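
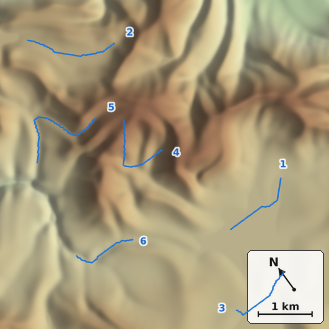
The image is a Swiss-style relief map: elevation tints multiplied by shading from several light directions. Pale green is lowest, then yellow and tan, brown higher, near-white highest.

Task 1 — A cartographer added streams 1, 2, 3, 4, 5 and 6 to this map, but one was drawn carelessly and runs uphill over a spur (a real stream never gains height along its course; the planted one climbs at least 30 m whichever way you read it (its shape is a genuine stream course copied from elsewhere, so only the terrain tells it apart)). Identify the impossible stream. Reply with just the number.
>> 4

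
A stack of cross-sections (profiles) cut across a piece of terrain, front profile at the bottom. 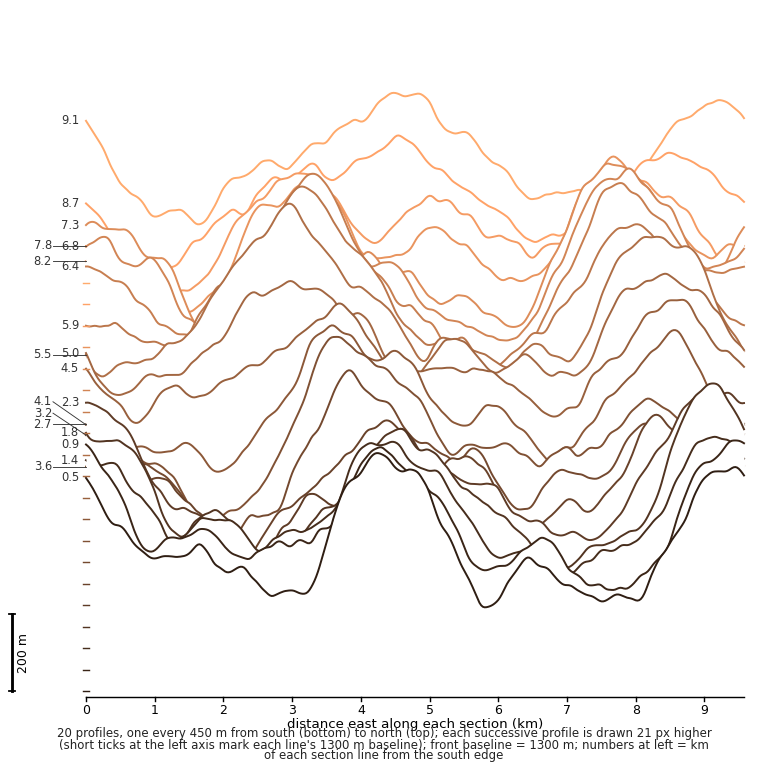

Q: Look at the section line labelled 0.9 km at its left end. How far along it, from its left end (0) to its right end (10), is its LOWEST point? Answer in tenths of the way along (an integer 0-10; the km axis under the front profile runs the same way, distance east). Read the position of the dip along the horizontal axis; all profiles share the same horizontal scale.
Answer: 8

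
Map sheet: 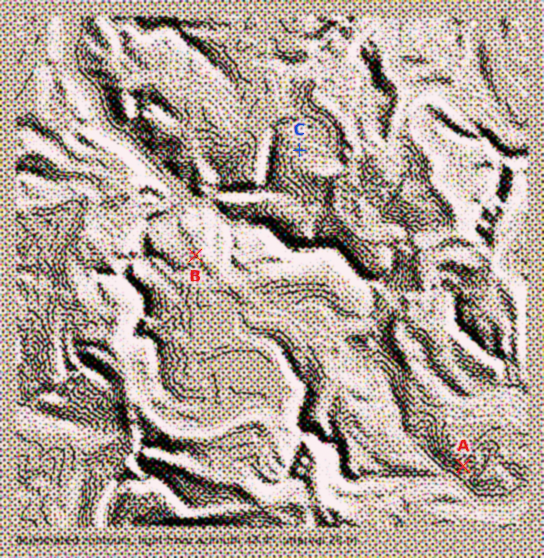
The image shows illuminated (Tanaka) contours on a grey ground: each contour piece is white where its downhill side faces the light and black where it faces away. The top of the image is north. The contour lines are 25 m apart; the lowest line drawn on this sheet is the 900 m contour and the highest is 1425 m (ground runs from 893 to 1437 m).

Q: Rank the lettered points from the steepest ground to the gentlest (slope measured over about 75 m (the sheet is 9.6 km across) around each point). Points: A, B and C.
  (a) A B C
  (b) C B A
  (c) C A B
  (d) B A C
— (a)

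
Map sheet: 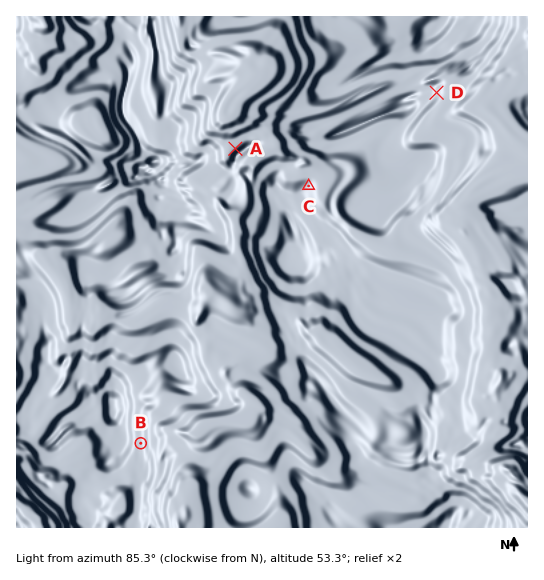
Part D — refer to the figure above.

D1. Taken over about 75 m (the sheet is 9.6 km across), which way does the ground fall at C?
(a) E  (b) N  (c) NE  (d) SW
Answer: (c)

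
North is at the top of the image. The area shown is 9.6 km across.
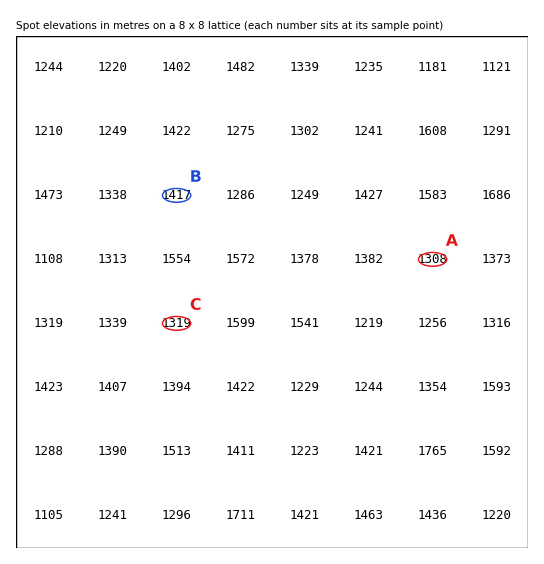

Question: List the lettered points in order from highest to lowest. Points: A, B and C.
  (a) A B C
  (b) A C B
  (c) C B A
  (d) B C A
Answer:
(d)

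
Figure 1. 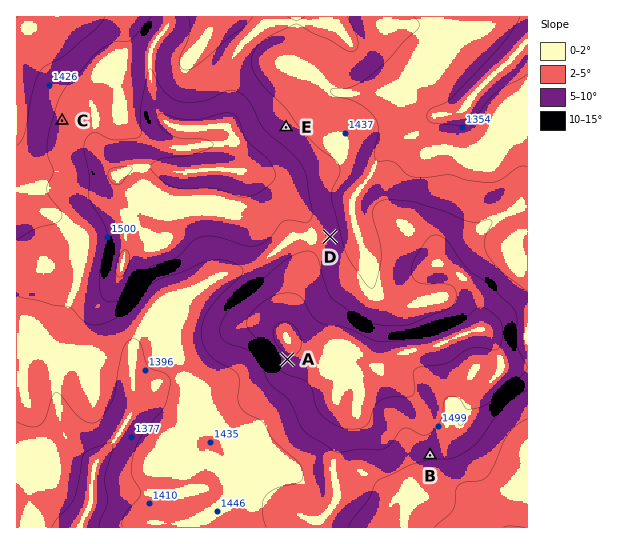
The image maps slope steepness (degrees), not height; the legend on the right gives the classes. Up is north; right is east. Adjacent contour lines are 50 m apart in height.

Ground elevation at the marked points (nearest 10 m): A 1590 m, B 1460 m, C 1470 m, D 1470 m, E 1470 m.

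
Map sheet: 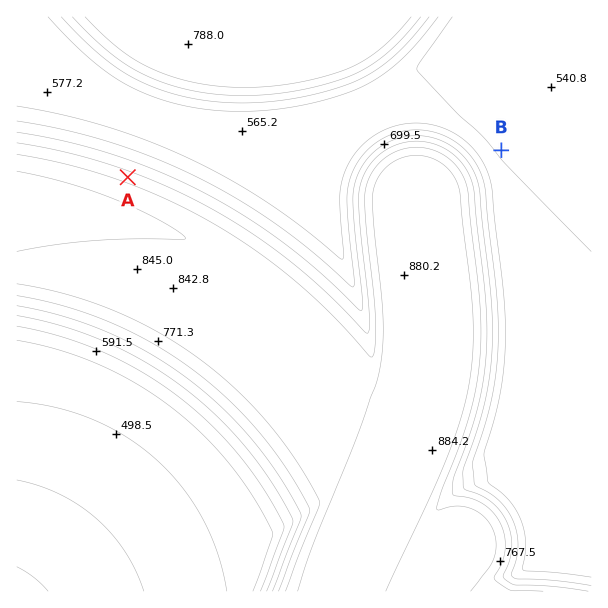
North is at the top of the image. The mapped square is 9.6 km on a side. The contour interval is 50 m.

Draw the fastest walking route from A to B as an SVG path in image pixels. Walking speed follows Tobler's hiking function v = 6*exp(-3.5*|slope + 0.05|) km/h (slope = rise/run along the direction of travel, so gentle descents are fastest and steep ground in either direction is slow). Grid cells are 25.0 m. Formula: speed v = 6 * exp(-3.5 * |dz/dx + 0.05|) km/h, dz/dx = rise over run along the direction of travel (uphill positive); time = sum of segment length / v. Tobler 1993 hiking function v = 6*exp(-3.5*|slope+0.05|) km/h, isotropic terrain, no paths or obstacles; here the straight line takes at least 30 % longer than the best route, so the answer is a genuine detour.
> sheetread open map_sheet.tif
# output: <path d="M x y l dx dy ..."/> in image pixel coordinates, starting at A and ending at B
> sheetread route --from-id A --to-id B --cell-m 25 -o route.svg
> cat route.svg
<path d="M128 177l141 0 118-58 51 0 63 31"/>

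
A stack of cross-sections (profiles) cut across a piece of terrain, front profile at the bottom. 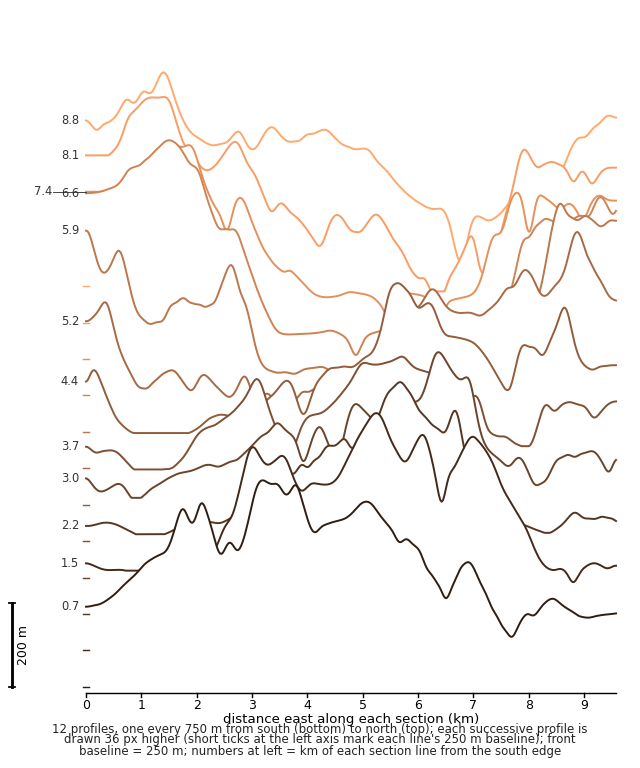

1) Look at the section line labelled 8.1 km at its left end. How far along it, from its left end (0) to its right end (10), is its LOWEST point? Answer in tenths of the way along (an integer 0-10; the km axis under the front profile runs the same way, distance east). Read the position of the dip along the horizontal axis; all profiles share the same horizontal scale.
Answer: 7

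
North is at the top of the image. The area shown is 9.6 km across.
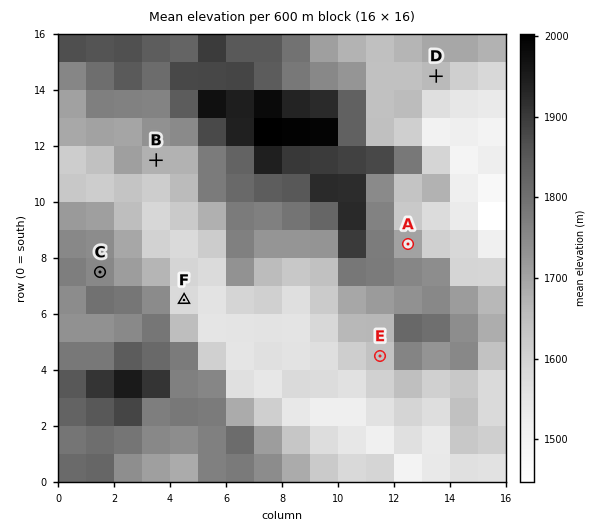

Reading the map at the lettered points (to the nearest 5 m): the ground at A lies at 1675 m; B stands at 1675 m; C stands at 1730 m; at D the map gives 1685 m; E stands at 1630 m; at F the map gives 1570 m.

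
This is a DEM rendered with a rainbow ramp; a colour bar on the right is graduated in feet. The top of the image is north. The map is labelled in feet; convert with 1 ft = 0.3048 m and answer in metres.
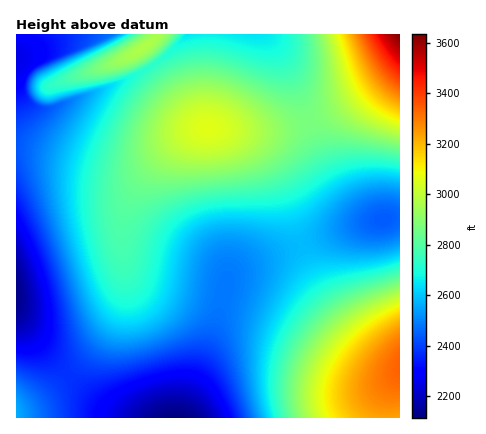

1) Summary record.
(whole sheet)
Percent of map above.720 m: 90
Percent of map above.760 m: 77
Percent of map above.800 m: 57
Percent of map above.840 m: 39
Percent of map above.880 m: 21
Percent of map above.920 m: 10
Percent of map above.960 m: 6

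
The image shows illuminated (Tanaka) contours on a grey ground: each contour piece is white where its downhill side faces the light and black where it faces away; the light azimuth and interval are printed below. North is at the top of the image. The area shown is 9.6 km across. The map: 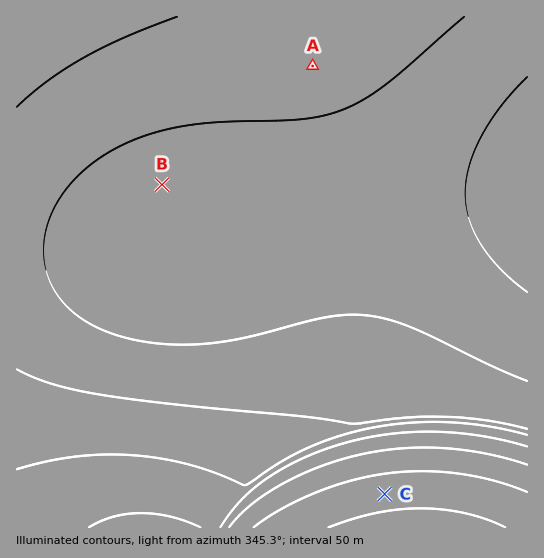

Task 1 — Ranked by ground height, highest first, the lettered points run C A B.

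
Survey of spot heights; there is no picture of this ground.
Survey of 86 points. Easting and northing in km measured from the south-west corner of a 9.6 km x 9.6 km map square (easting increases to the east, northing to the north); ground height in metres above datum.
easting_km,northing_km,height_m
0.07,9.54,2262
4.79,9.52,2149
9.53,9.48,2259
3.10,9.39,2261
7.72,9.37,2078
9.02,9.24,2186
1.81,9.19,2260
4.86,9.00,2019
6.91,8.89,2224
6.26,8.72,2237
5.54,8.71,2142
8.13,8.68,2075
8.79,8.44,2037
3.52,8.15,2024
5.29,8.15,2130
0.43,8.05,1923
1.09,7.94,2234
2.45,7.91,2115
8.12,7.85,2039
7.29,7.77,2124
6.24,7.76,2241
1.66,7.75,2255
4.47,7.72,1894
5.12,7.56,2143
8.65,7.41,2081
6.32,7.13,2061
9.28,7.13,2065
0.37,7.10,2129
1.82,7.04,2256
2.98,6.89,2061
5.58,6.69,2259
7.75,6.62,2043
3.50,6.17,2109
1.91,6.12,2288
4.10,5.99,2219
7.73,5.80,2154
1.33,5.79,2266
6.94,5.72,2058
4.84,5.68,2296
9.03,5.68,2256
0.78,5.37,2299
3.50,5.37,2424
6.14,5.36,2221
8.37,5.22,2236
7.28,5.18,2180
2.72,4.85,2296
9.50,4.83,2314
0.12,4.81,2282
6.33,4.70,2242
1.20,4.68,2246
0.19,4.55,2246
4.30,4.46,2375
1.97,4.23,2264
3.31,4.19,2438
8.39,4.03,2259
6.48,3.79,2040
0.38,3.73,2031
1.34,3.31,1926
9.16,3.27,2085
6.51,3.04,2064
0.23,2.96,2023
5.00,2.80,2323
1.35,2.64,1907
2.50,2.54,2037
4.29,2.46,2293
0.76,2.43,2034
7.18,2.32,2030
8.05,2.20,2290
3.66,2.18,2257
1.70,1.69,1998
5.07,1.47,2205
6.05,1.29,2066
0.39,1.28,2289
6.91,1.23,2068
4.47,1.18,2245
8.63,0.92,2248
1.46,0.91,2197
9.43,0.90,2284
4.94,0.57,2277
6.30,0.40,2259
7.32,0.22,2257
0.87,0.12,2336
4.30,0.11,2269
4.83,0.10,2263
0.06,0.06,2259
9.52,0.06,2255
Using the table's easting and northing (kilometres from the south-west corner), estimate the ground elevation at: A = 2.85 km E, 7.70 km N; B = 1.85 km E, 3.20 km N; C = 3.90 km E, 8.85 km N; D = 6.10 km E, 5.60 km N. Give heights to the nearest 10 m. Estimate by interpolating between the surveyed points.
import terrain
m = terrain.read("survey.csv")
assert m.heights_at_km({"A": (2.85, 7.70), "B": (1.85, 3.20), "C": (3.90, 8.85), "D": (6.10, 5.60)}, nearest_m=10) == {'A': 2040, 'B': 2040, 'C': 2040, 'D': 2220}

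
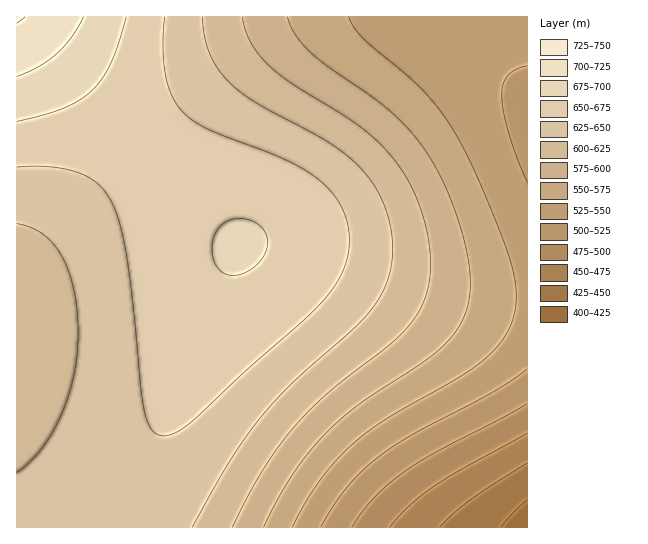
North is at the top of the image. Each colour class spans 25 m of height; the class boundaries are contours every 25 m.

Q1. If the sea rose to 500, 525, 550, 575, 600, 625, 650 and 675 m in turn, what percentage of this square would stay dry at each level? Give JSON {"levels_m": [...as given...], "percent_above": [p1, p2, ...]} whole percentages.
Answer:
{"levels_m": [500, 525, 550, 575, 600, 625, 650, 675], "percent_above": [95, 92, 81, 72, 64, 51, 27, 4]}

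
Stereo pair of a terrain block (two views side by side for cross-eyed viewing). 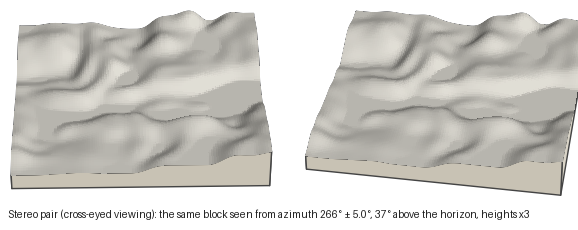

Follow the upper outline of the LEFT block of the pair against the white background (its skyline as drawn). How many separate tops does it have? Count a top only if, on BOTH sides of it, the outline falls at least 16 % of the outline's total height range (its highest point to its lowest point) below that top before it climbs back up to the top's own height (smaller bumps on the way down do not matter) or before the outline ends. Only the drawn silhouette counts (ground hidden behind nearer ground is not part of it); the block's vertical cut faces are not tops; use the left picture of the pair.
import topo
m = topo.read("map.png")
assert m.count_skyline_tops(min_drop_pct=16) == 1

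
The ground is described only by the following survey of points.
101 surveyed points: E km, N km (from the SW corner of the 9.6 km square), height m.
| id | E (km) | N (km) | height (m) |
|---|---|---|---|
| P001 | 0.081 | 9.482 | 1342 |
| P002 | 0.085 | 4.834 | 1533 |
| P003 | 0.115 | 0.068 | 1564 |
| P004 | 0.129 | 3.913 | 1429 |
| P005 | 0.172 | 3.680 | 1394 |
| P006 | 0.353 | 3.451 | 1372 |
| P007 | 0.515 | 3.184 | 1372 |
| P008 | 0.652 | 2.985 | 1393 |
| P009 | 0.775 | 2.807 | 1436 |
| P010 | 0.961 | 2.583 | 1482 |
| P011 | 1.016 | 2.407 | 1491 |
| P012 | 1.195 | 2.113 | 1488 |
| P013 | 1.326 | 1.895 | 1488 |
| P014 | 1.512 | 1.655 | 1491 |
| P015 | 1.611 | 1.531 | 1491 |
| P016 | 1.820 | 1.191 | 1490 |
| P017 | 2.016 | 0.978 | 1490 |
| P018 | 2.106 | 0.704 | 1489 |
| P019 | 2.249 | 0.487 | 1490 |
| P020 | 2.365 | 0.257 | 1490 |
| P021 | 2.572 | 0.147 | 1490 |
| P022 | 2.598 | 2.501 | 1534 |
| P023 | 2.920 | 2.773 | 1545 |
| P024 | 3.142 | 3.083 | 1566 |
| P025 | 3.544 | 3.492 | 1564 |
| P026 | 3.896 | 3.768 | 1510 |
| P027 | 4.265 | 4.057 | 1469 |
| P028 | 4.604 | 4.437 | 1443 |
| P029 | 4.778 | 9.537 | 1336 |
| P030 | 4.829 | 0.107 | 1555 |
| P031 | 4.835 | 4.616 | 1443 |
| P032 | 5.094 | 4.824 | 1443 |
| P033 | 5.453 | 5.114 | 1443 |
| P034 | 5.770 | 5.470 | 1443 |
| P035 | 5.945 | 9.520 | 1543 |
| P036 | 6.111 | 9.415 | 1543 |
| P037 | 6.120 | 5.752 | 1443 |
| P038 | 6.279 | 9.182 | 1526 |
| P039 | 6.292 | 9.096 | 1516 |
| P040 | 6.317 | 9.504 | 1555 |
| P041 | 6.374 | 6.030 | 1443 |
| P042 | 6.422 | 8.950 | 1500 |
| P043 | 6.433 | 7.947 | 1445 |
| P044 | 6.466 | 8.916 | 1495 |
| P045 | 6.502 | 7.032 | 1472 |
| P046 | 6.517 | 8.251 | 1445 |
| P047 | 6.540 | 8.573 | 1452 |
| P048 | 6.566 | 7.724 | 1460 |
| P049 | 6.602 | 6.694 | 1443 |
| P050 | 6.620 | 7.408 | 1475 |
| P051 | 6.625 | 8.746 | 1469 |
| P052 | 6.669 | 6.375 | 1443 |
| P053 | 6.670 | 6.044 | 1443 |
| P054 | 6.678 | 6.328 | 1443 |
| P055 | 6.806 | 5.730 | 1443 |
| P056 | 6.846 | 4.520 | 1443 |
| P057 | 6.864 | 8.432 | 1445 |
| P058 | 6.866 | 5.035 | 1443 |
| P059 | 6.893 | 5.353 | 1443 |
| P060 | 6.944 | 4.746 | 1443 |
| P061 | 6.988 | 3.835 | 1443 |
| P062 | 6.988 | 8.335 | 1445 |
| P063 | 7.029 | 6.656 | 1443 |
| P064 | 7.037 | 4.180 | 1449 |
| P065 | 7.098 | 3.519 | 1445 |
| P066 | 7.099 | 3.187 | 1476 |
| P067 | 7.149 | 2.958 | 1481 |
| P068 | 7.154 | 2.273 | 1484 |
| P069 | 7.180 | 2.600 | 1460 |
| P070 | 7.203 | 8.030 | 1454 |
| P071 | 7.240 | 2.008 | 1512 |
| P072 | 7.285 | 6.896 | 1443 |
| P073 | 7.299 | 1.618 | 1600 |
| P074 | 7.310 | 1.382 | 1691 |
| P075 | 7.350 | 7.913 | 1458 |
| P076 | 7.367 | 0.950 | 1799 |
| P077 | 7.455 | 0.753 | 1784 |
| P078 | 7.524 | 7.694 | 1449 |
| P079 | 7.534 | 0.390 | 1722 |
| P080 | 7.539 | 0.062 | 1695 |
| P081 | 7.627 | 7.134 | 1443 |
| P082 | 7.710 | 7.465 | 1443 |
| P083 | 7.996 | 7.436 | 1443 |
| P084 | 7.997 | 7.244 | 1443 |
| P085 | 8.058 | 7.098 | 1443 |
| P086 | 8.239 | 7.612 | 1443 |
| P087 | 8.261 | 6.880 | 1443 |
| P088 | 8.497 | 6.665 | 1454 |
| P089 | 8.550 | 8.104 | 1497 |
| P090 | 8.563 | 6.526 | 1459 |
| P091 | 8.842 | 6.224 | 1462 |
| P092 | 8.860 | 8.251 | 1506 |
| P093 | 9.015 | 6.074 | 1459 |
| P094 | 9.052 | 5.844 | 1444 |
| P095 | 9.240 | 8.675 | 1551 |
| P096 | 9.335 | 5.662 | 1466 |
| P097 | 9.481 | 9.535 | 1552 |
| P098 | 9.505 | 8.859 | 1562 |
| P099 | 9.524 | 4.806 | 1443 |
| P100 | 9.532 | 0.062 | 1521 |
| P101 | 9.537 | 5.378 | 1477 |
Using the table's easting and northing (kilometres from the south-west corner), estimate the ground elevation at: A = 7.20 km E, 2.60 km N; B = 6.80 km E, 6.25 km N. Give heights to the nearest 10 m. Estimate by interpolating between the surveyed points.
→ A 1460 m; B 1440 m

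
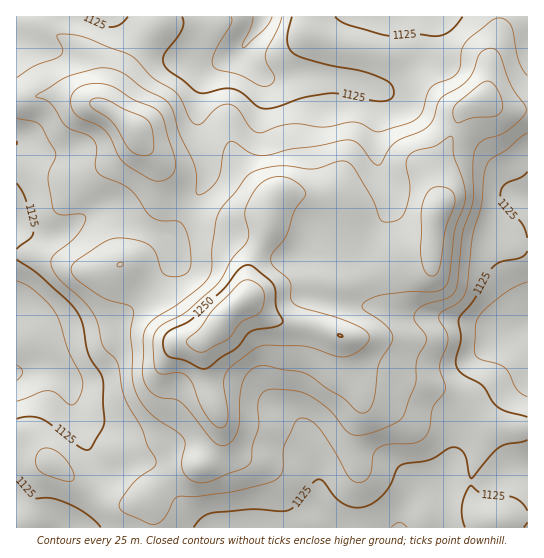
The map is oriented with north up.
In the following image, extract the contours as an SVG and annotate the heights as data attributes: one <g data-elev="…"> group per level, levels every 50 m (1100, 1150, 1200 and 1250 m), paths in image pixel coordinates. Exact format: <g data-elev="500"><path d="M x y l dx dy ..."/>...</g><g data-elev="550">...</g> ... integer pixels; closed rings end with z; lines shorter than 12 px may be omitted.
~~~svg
<g data-elev="1100"><path d="M391 527l8-5 8 5"/><path d="M527 397l-10-8-11-20-8-5-20-6-3-4-1-5 2-26 5-9 24-21 22-11"/><path d="M17 281l9 4 8 5 13 12 8 9 5 11 9 31 12 24 2 8-4 12-6 8-6-2-12-10-6-2-8 1-24 9"/><path d="M282 17l-17 38 1 7 7 12 2 5-4 6-6 1-7-1-19-10-21-5-5-4-1-4 1-7 18-30 0-8"/></g><g data-elev="1150"><path d="M64 481l7 0 3-3-1-7-6-10-6-7-7-4-8-2-5 2-4 4-1 5 2 10 7 5z"/><path d="M17 118l16 3 6 3 16 27 0 7-6 12-1 8 4 28 3 5 6 4 20-1 4 3-1 6-5 10-7 8-18 14-3 4 0 6 7 13 25 23 11 14 4 10 5 21 12 12 3 6 4 23 3 12 16 27 7 20 7 12 1 4-1 4-21 16-11 15-4 8 1 4 4 4 29 11 5-1 5-4 11-19 4-3 19-1 34-4 35-8 11-5 4-4 2-5 2-25 10-23 4-4 10 2 9 7 17 24 13 24 3 5 6 2 6 0 6-5 2-7 3-16 5-7 11-3 24-1 11-6 4-8 4-22 10-13 2-5-5-23 7-21 1-7-2-7-6-10-1-6 3-4 17-9 7-11 6-53 9-32 5-39 5-8 15-9 21-17"/><path d="M527 76l-5-8-4-9-7-33-5-6-7-2-8 3-25 21-4 8-2 16-2 6-7 6-14 5-6 4-4 7-5 17-4 7-10 5-29 9-5-1-13-8-8-1-30 5-24-3-9 0-32 9-8-6-13-19-10-4-5 1-6 4-14 14-7 1-5-5-8-18-5-8-24-15-20-21-44-18-14-4-13-1-5 1 5 14-1 6-27 11-17 12"/></g><g data-elev="1200"><path d="M218 445l5 1 4-1 8-9 4-13 1-25 3-16 6-11 10-5 8 0 38 7 38 25 15 14 7 1 5-4 5-12 4-32 12-22 2-6-6-10-23-17-2-3 0-2 8-6 13-4 26-3 29-1 7-4 3-6 6-50 10-25 1-9-2-15-9-27-1-16-2-3-17 10-20 5-6 6-2 8 4 20-1 14-6 16-8 6-9 1-5-2-8-21-18-29-5-6-7-3-29 8-32-3-25 4-11 7-23 29-5 8-2 8-4 27 0 18-2 8-12 14-23 17-20 12-8 8-4 11-1 33 2 12 6 9 9 6 15 2 7 3 30 37z"/><path d="M117 266l5 0 1-3-4-1z"/><path d="M154 181l8 0 7-3 5-5 1-7-1-12-10-35-4-6-6-5-20-8-17-11-8-4-18-1-8 1-6 4-5 5-1 7 0 6 4 7 6 4 16 7 6 4 7 8 8 18 5 7 8 6z"/><path d="M456 122l3 1 15-5 19-1 8-4 2-6-1-6-4-11-5-7-6-2-5 2-25 20-4 8z"/></g><g data-elev="1250"><path d="M202 369l7-2 12-9 14-9 16-18 26-5 6-4-7-15-1-16-2-6-4-6-18-13-5-1-5 3-17 21-30 28-8 6-16 7-6 7-1 10 4 8 18 5z"/><path d="M339 337l4 0-1-2-4-1z"/></g>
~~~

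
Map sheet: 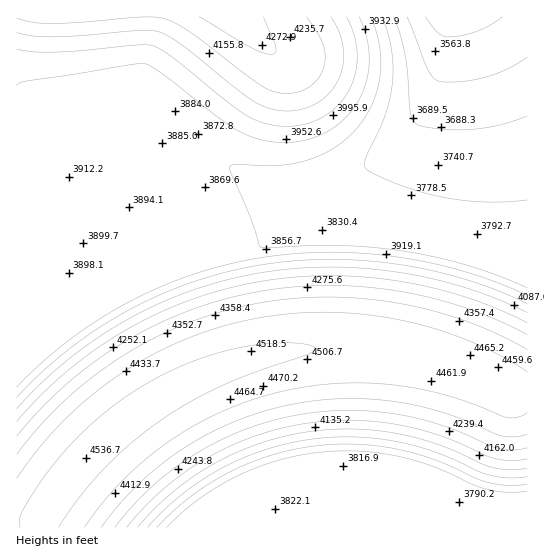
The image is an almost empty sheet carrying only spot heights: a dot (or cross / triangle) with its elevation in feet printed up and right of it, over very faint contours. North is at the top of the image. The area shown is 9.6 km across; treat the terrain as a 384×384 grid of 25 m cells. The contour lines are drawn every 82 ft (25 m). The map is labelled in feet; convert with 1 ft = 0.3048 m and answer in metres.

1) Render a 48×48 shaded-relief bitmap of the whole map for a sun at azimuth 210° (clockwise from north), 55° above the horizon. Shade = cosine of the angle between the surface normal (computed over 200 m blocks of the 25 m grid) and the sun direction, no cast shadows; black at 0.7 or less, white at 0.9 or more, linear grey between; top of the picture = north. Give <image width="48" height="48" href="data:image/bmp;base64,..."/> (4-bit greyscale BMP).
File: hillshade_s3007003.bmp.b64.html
<image width="48" height="48" href="data:image/bmp;base64,Qk32BAAAAAAAAHYAAAAoAAAAMAAAADAAAAABAAQAAAAAAIAEAAATCwAAEwsAABAAAAAAAAAAAAAAABEREQAiIiIAMzMzAERERABVVVUAZmZmAHd3dwCIiIgAmZmZAKqqqgC7u7sAzMzMAN3d3QDu7u4A////AJmZmZmZmZq6mZmZmZmZmZmZmZmZmZmZmZmZmZmZmqqqqZmZmZmZmZmZmZmZmZmZmZmZmZmZqqqrqpmZmZmZmZmZmZmZmZq7u5mZmZmaqqq7u7qZmZmZmZmZmZmZms7u7omZmZmaqqq7u7u6mZmZmZmZmZmazv//7oiZmZmaqqq7u8zMu6qZmZmZmqve///+7oiJmZmZqqqru8zN3MzLu7u8ze////7u3YiIiZmZmqqru7zM3d3d3u7u/////u7d3IiIiJmZmqqqu7zMzd3u7u/////u7u3czHeIiIiZmaqqq7vMzN3d7u7u7u7u3d3Mu3d4iIiJmZmqqru7zMzd3d3e7d3d3My7und3eIiIiZmaqqu7vMzMzd3d3d3MzLu6qmZ3d3iIiJmZmqqru7vMzMzMzMzLu7qqmXZmd3d4iIiZmZqqqru7u7u7u7u7qqmZiJZmZmd3d4iImZmaqqqqu7u7u6qqqZmId5hmZmZnd3eIiImZmZqqqqqqqqmZmIh3dpmHVVZmZnd3eIiIiZmZmZmZmZmIiHd2ZZmYdVVWZmZnd3eIiIiIiIiIiIh3d2ZlVJmZh2VVVWZmZnd3d3d4iIh3d3d2ZlVUQ5mZmXZUVVVVZmZmZnd3d3d2ZmZlVURDM5mZmZh1RERVVVVVZmZmZmZmVVVURDMyIpmZmZmXZURERERVVVVVVVVVRERDMyIhEZmZmZmZh2VDM0REREREREREMzMyIhEQAZmZmZmZmYdlQzMzMzMzMzMzIiIhEQASRpmZmZmZmZmIdlQyIiIiIiIiERERESRXiZmZmZmZmZmZmHZlQzIiIRERERIjRniJmZmZmZmZmZmZmZmId2ZVREREVWZ4iJmZmZmZmZmZmZmZmZmZmZiIiIiIiIiZmZmZmZmZmZmZmZmZmZmZmZmZmZmZmZmZmZmZmZmZmZmZmZmZmZmZmZmZmYiIiIiIiJmZmZmZmZmZmZmZmZmZmZmYiIiIiIiIiIiJmZmZmZmZmZmZmZmZmZmZiIiIiIiIiIiImZmZmZmZmZmZmZmZmZmZmZiIiIiIiIiIiJmZmZmZmZmZmZmZmqqqmZmIiIiIiIiIiJmZmZmZmZmZmZmqq7uqqpmYiIiIiIiIiJmZmZmZmZmZmZqru7u7qqmZiIiIiIiIiJmZmZmZmZmZmqu7zMy7uqqZiIiIiIiIiJmZmZmZmZmZqrvMzMzLuqqZiIiIiIiIiJmZmZmZmZmaq7zMzMzLuqmZiIiIiIiIiJmZmZmZmZmqu8zMzMy7qqmYiIiIiIiIiJmZmZmZmZqrvMzMzMu6qpmIiHiIiIiIiJmZmZmZmaq7zMzMzLuqmZiHd3d4iIiIiKqqqqqqqqu8zMzMu6qpmIh3d3d4iIiIiLu7u7u7u7zMzMzLuqmYiHd2Zmd3iIiIiLzLu7u7u8zMzMy7qpiIh3ZmZmZ3iIiIiMzMzMzMzMzMzMu6qYiId2ZVVWZ3iIiIiMzMzMzMzMzczLuqmIiHdmVVVVZ3iIiIid3MzMzMzMzMzLupiIiHdlVUVVZ3iIiImQ=="/>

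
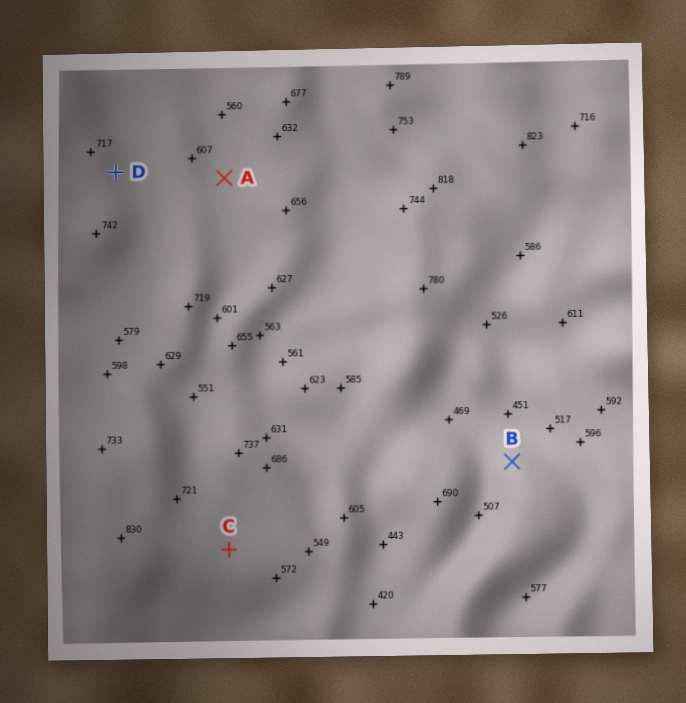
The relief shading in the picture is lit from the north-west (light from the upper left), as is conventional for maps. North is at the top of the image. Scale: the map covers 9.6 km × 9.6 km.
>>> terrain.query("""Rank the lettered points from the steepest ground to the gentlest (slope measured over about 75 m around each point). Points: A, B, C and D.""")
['B', 'D', 'C', 'A']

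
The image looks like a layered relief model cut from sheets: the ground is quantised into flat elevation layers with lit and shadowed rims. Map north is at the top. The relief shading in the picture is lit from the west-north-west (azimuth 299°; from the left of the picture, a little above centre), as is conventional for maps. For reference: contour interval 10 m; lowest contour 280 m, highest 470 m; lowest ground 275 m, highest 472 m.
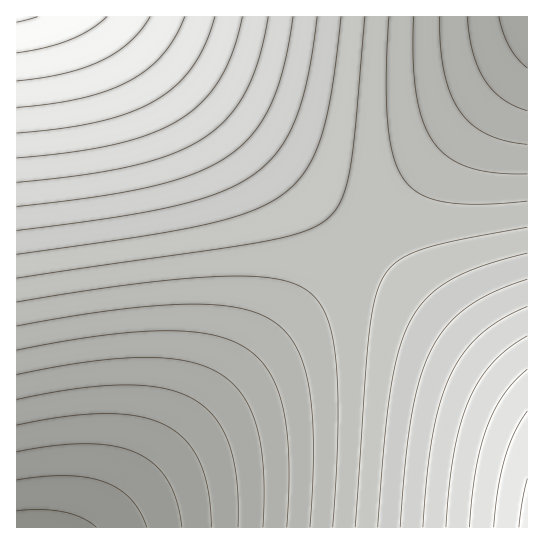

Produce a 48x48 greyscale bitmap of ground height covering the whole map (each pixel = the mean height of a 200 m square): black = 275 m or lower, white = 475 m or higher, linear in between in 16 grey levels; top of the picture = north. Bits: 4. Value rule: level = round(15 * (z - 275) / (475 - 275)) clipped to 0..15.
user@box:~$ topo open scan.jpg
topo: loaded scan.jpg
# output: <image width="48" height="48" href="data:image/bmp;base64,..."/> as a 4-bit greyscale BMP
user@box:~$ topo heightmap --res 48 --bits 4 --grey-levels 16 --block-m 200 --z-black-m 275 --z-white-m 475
<image width="48" height="48" href="data:image/bmp;base64,Qk32BAAAAAAAAHYAAAAoAAAAMAAAADAAAAABAAQAAAAAAIAEAAATCwAAEwsAABAAAAAAAAAAAAAAABEREQAiIiIAMzMzAERERABVVVUAZmZmAHd3dwCIiIgAmZmZAKqqqgC7u7sAzMzMAN3d3QDu7u4A////AAAAAAAREREiIjM0RFVWZnd4iJmaq7vMzAAAAAEREREiIjM0RFVWZnd4iJmaq7u8zBERERERERIiIjM0RFVWZnd4iJmaqru8zBERERERERIiIjM0RFVWZnd4iJmaqru8zBERERERESIiIzM0RFVWZnd4iJmaqru8zBERERERIiIiIzM0RFVWZnd4iJmaqru8zCIiIiIiIiIiMzM0RFVVZnd4iJmaqru8zCIiIiIiIiIiMzM0RFVVZnd4iJmaqru7zCIiIiIiIiIjMzNERFVWZmd4iJmaqqu7zDIiIiIiIiMzMzNERFVWZmd3iImZqqu7vDMzMzMzMzMzMzRERFVWZmd3iImZqqu7vDMzMzMzMzMzM0RERVVWZmd3iImZqqq7uzMzMzMzMzMzNERERVVWZmd3iImZqqq7u0RERDMzMzNEREREVVVWZmd3iImZmqqru0REREREREREREREVVVWZmd3iIiZmqqqu0RERERERERERERFVVVmZnd3iIiZmaqqq1VVVEREREREREVVVVVmZnd3iIiZmZqqqlVVVVVVVVVVVVVVVVZmZnd3eIiJmZmqqlVVVVVVVVVVVVVVVWZmZnd3eIiJmZmaqmZmZVVVVVVVVVVVVmZmZnd3eIiImZmZqmZmZmZmZmZVVWZmZmZmZnd3d4iIiZmZmWZmZmZmZmZmZmZmZmZmZ3d3d4iIiImZmXd3d2ZmZmZmZmZmZmZmd3d3d3iIiIiJmXd3d3d3d3ZmZmZmZmZnd3d3d3eIiIiIiXd3d3d3d3d3d3d3d3d3d3d3d3d4iIiIiIiIiId3d3d3d3d3d3d3d3d3d3d3d4iIiIiIiIiIiId3d3d3d3d3d3d3d3d3d3d3iIiIiIiIiIiIiId3d3d3d3d3d3d3d3d3d5mZmZiIiIiIiIiIh3d3d3d3d3d3d3d3d5mZmZmZmZiIiIiIiIh3d3d3d3d3d3d3d5mZmZmZmZmZmYiIiIiHd3d3d3dmZmZmZqqqqqqZmZmZmZmIiIiId3d3d2ZmZmZmZqqqqqqqqqmZmZmZiIiIh3d3dmZmZmZmZqqqqqqqqqqqmZmZmYiIh3d3dmZmZmZmZru7u7uqqqqqqpmZmZiIiHd3dmZmZlVVVbu7u7u7u6qqqqqZmZiIiHd3dmZmZVVVVbu7u7u7u7u6qqqpmZmIiHd3ZmZmVVVVVczMzMu7u7u7uqqqmZmIiHd3ZmZlVVVVVczMzMzMy7u7u6qqqZmYiId3ZmZlVVVURMzMzMzMzMu7u7qqqZmYiId3ZmZVVVVERN3d3MzMzMzLu7uqqpmYiId3ZmZVVVRERN3d3d3czMzMu7uqqpmZiId3ZmZVVURERN3d3d3d3MzMy7u6qpmZiId3ZmZVVURERO7d3d3d3czMy7u6qqmZiId3ZmZVVUREQ+7u7t3d3dzMzLu7qqmZiId3ZmZVVEREM+7u7u7d3d3MzLu7qqmZiId3ZmZVVERDM+7u7u7t3d3czMu7qqmZiId3ZmZVVERDM//u7u7u3d3czMu7qqqZmIh3dmZVVERDMw=="/>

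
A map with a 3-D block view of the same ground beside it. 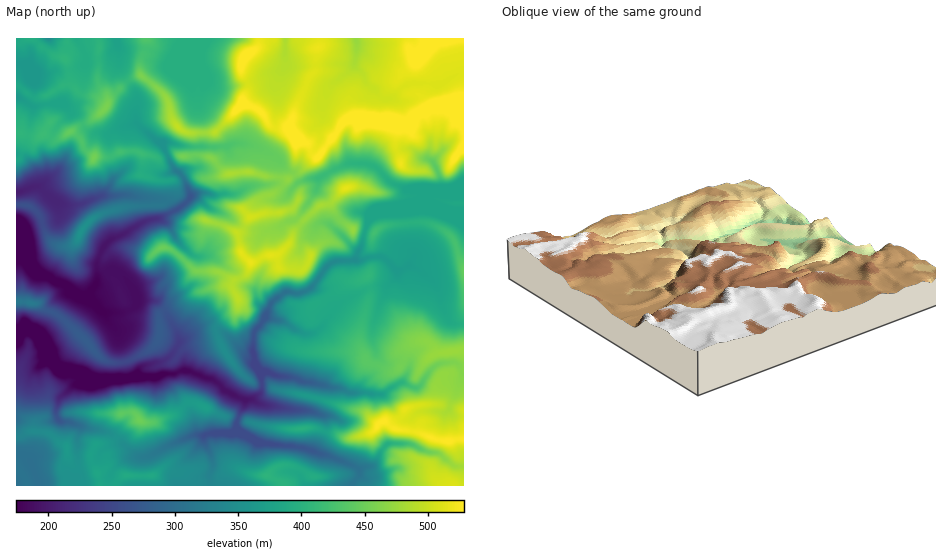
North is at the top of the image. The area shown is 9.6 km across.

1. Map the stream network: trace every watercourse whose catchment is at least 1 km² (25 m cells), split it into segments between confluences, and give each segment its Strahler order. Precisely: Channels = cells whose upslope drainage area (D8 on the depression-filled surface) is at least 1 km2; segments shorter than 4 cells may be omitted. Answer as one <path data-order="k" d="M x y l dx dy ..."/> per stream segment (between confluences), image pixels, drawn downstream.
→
<path data-order="1" d="M38 480l0 5"/><path data-order="1" d="M360 474l0-4-2-1"/><path data-order="2" d="M358 469l-7-5-11-3-12-6-5 0-18-7-11-1-1-1-12 0-1-1-6 0-4-3-8-1-13-8-6-2-6-6"/><path data-order="1" d="M213 468l0-8-3-7-4-7-2-4 0-7"/><path data-order="1" d="M146 456l6-1 2-2 13-7 5-1 11-6 3 0 3-3 4-1 11 0"/><path data-order="1" d="M403 443l-14 0-3 2-7 8-3 8-6 6-6 0-3 2-3 0"/><path data-order="2" d="M204 435l5-1 4-2 18-1 6-6"/><path data-order="3" d="M237 425l1-8 6-10 0-7-1-1"/><path data-order="1" d="M71 422l-9 0-5-3-1-2 0-9 1-1 2-8 15-14 15 0 2-2 0-3-2-2"/><path data-order="1" d="M297 410l-6 0-1-2-6 0-1-1-6 0-1-1-9 0-1-1-7-1-7-5"/><path data-order="4" d="M243 399l-7-3-4 0-2-3-3-1-14-13-7-1-6-3-4 0-3-3-10 0-3-1-4 2-11 0-7 4-20 0-1 1-4 0"/><path data-order="3" d="M252 399l-9 0"/><path data-order="1" d="M458 391l1-6 3-6 0-7-2-7-7-3-4 1-8 0-7 3-6 6-5 11-5 4-6 0-8-4-5 0-16 11-12 0-6-2-11 0-4 1-8-4-8 0-1-2-4 0-4-2-5 0-6-2-13-1-6-4-15-1-1-1-3 0-3-3-6 0-5 5"/><path data-order="4" d="M89 378l-6-6-3-1-6 0-7-2-11-1-6-9-1-4-3-5-3-7-11-13-3-1-5 0-4 4-3 0"/><path data-order="4" d="M133 378l-3 0-1 1-21 0-2 1-11 0-3-2-3 0"/><path data-order="3" d="M262 378l0 13-9 8-1 0"/><path data-order="1" d="M179 343l-7 12-4 3-6 4-5 0-14 4-5 5 0 4-5 3"/><path data-order="1" d="M111 324l-3-3-2-5-2-3"/><path data-order="1" d="M323 324l-8 9-10 1-7-4-3 0-8-7-4-2-5 0-6-2-6 0-3 3"/><path data-order="3" d="M263 322l-7 7-3 5 0 17 2 1 1 7 2 5 4 4 0 10"/><path data-order="2" d="M104 313l-15-14-4-1"/><path data-order="1" d="M378 308l5-10 2-3 1-8 11-10-1-7"/><path data-order="3" d="M85 298l-7-2-11-11-5-3-7 0-5-4-11-5-5-3-5-6-1-4-1-16-2-4 0-3-6-7-2-1"/><path data-order="1" d="M136 292l0 14-4 3-9 4-19 0"/><path data-order="1" d="M438 291l-3-6-10-11-11-7-5-1"/><path data-order="2" d="M396 270l-12-12-3-1-11 0-8 3-7 0"/><path data-order="2" d="M409 266l-4 1-2 3-7 0"/><path data-order="3" d="M355 260l-16 0-2 1-3 0-8 6-14 20-5 4-6 2-9 0-1-1-4 0-10 6-6 5-4 9-4 4 0 6"/><path data-order="1" d="M413 258l-4 8"/><path data-order="1" d="M194 256l-9-7-9-9-5-11-10-10-7 0"/><path data-order="2" d="M358 251l-3 9"/><path data-order="1" d="M340 233l17 18 1 0"/><path data-order="2" d="M154 219l-8 2-13 7-6 4-9 5-2 0-10 6-2 6-5 5-2 7 0 20-2 5-4 3-1 5-2 4-3 0"/><path data-order="2" d="M374 219l-9 10-2 7-1 9-4 6"/><path data-order="1" d="M379 217l-2 0-3 2"/><path data-order="1" d="M299 216l15-21 4-7 0-8 7-4 4-4 19-9 17 0 2 2 7 1 2 1 14 15 13 6 13 3 3 4"/><path data-order="2" d="M189 198l-2 4-8 7-19 9-5 0-1 1"/><path data-order="1" d="M101 196l-20 8-20 0-4-2-4-1-14-14"/><path data-order="2" d="M419 195l-5 3-9 3-3 3-13 4-4 3-4 1-7 7"/><path data-order="1" d="M195 194l-3 1-3 3"/><path data-order="2" d="M39 187l-10 1-7 3-5 0"/><path data-order="1" d="M433 162l6 12 0 12-2 2-4 0-10 3-4 4"/><path data-order="2" d="M166 153l3 6 2 4 4 7 8 7 5 11 0 2 2 4-1 4"/><path data-order="1" d="M253 146l-9-1-1-1-11 0-3 2-8 0-1 1-31 0-1-1-8 0-9-4-6 0 1 11"/><path data-order="1" d="M137 124l18 16 11 13"/><path data-order="1" d="M35 106l-3 0-7-6-5-2-3 0 0-1"/><path data-order="1" d="M328 93l6-10 5-5 5-3 10-10 1-3"/><path data-order="1" d="M428 83l-16 0-7 2-14 13-2 1-6 0-7-8-11-9-1-6-9-9 0-5"/><path data-order="1" d="M285 68l0-29"/><path data-order="2" d="M355 62l1-4 0-19"/><path data-order="1" d="M190 43l-4-4-6 0"/><path data-order="1" d="M180 42l0-3"/>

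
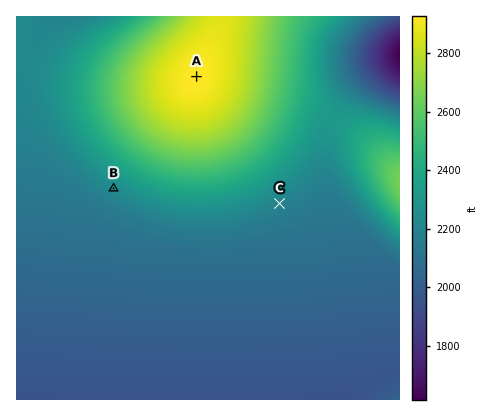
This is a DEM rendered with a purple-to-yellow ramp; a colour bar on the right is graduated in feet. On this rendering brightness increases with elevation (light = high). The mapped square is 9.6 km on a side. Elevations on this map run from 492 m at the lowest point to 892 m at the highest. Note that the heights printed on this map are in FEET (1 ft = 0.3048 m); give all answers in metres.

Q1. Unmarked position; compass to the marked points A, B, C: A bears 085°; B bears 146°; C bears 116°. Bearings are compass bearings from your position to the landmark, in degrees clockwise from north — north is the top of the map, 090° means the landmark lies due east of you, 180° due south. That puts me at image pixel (47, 90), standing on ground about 689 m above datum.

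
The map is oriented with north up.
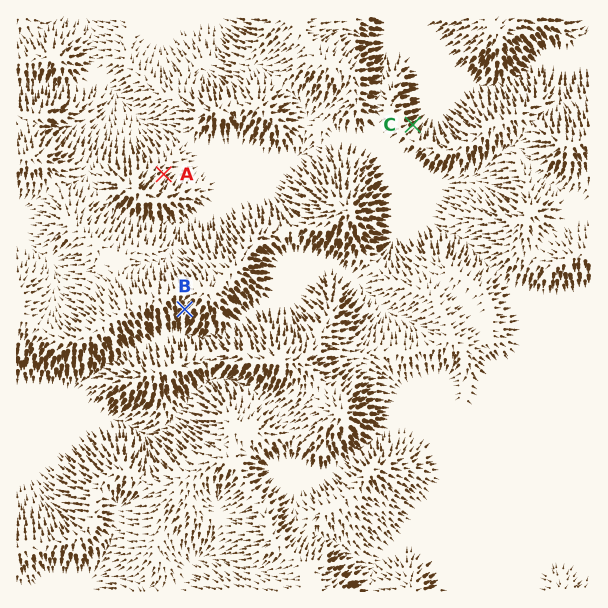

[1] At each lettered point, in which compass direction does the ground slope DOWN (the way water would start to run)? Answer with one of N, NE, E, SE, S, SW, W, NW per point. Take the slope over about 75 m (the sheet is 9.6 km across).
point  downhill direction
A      NE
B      S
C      NE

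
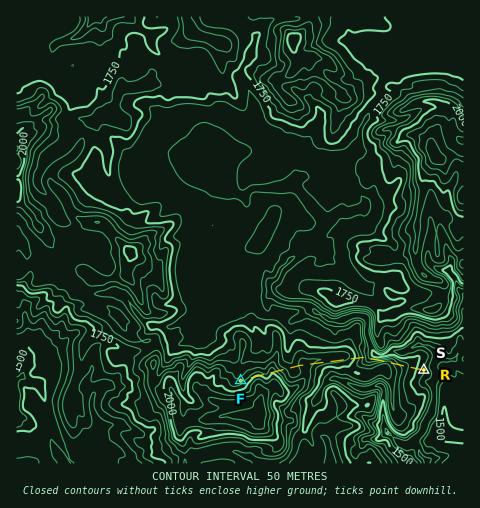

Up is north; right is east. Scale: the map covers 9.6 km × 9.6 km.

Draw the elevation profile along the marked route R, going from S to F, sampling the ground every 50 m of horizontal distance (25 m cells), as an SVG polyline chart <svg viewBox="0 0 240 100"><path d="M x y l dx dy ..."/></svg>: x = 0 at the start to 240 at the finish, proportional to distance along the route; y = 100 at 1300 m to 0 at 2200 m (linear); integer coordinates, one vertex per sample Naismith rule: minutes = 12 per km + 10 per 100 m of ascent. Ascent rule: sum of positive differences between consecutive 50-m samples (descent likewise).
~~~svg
<svg viewBox="0 0 240 100"><path d="M0 83l3-2 3-1 3-2 3-2 3-1 3-2 3-1 3-2 3-1 3-1 3-2 3-1 3-3 3-2 3-2 3 0 3 2 3 3 3 3 3 3 3 2 3 1 3 1 3-1 3-3 3-5 3-4 3-3 3-3 3-3 3-3 3-2 3-1 3-1 3-1 3 0 3 0 3-1 3 0 3 0 3 0 3 0 3 0 3-1 3 0 3 0 3-1 3-1 3-1 3-2 3-1 3 0 3 1 3 2 3 2 3 3 3 0 3-1 3-1 3-2 3-2 3-2 3-3 3-3 3-4 3-2 3 1 3 3 3 1 3-2 3-2 3-3 3 0 3 1 3 2 3 2 3 1 3 1 3 1 3 1 0 1"/></svg>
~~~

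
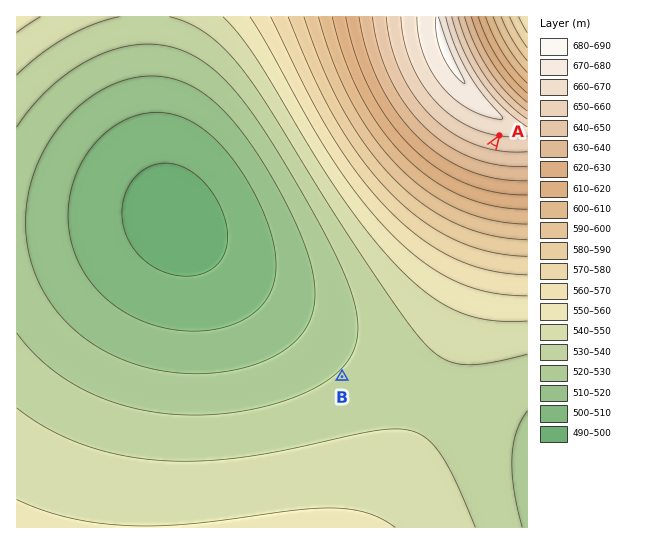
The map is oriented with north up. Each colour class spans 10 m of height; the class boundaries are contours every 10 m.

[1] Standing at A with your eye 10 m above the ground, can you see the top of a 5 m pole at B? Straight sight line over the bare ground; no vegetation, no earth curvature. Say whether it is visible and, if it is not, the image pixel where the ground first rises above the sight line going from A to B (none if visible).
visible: true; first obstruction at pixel None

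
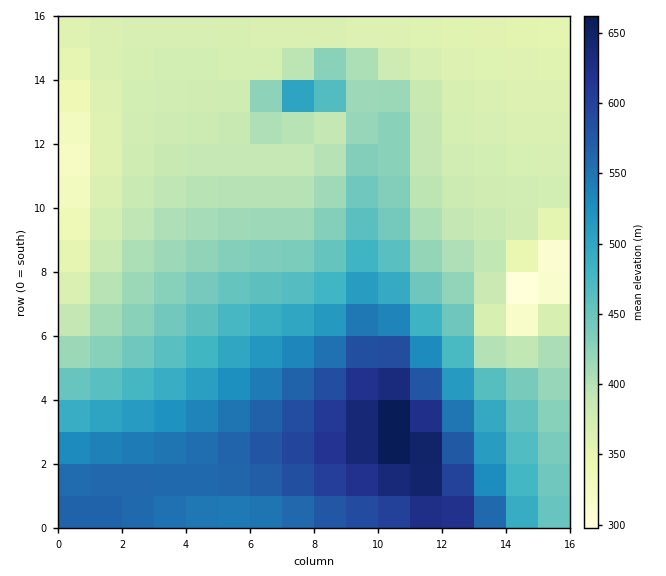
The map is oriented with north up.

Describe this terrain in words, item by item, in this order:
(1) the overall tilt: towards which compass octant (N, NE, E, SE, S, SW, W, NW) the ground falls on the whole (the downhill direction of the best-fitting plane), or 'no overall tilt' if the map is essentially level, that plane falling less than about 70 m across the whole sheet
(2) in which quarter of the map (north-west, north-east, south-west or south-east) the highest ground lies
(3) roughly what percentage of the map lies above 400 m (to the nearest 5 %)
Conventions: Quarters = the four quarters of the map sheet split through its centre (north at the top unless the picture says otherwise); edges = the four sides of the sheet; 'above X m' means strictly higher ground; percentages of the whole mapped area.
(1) The general tilt is down to the north (the land rises towards the south).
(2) The highest ground is in the south-east quarter.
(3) About 60 % of the map lies above 400 m.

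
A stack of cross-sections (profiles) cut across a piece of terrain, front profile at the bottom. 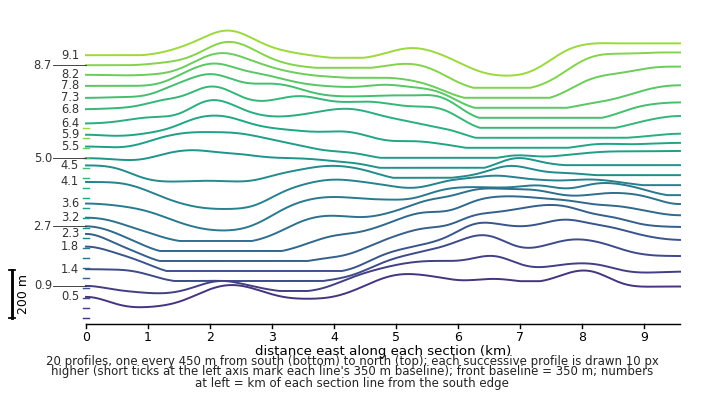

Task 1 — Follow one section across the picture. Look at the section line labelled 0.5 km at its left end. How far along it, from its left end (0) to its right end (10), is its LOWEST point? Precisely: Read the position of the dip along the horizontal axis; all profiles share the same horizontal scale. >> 1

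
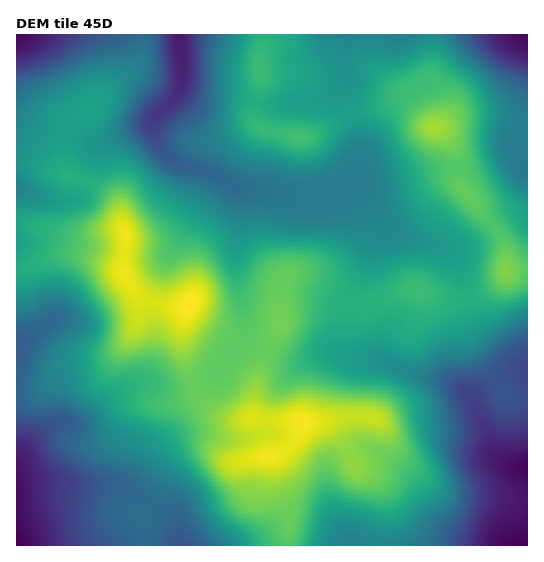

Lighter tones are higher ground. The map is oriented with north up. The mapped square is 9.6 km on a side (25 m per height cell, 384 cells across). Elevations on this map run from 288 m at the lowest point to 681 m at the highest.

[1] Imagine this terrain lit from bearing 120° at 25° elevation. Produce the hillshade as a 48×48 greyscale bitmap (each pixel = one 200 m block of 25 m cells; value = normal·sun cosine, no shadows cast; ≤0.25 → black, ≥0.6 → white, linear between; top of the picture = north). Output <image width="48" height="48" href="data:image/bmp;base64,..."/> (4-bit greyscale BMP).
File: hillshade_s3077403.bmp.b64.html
<image width="48" height="48" href="data:image/bmp;base64,Qk32BAAAAAAAAHYAAAAoAAAAMAAAADAAAAABAAQAAAAAAIAEAAATCwAAEwsAABAAAAAAAAAAAAAAABEREQAiIiIAMzMzAERERABVVVUAZmZmAHd3dwCIiIgAmZmZAKqqqgC7u7sAzMzMAN3d3QDu7u4A////AGZVVWd3d4qodmZUVWnO25iImqqrzMupmGZVVWZ3d4mYZVZmZmjO25iImru7zNypmGZlVVVnd4mXVEVniHi926mIm7zMzdy5mVVVVUVWd3iHUzRnmYm925mZq8zM3dy5mVVVZVRWd3iHUyNniZm8ypmZq8zN3ty5iFVWZlVmd3iHUzV4iaq8uYiaq7u93cupiGVmZmZ3d3d2UzWJmau8uHiaqru93bqZiGVmd3eIh3d2QzV4mavMqGeZmqvN3bqZmWVVZneIh3dlMzRVZ4rNuHiJmqvN3cuZmXZEVmZ3d3dkM0RVVmesypmZmszN3cuZmphkVURnh3dlRFVndmaKu6qZrN3MzMqYmpmXZURXiIh2VVRXh2Z4mZmJrd3MzLmImomqh2VWd3d3ZlQ1dlRXd3Znm8zMy6h4mWeJh3dlZmZmZmQzZ0I1ZVRFeavMy5dniVV4dmeHZmZmd3ZEaHQ0VVQ0V4m8ypdniERXZUaIh2ZmeHdVaZdVZmVVZ4mry6iIiERGZUR5mYZnmIdlaKmHd3d3eIq8y7upmVQ0VTNYqpd4qYh2aJqpiIiIiJrMu8zLqWQzRCElm6h5u5h3d5u7mYmZiIq7qr3cunZDMyACeqh5zKmHd4rLqYmZh4mqqqzd3Jl1QyAASJh4zcqHZoq7qYiZh3iaqqvN3aqoVDIBSIdnvduHZnmrqYiIiHiZmZq83bu5dTMjV4dmnOyWVniqqYd4iIiJmYib3au6hTM0aIZEe9yWVniaqYd2d3iIiHZ5zZq6hkI1iYYzWcuFVniaqZh2VWeIh2RXvImphkI2mpdCR6p0RWeJqZh1RFZ3dlM2mmZ3dkIlm7hTR6pzNFZ4iZh2VEVnZlIkiVVWZVMknMp1V5l0M0RWd4iHZVVmZlMkiVVlVVQ0nMqXZ5l1REREVnd3dmZnd2VFiVZmVDM1i7qYd4h2VVVVVWZ3d2Z3d2ZnmVVVQxAUi6mId3h2ZnZmZmZ3dmZ3dmeJmURVRCADiqh4h3d2Znd3d3Z3ZmZ3ZniqmUVWZkEDiqh3d4h2Znd3d3d2ZVZmZomqmFVneHQjeZh2Z3d3d3eIiHd2VEVmZ4mqmGZmd3ZEaZh2Znd4iIiZmYd2VEVVZ4q7mWZWd3ZVeZh3d3d4mYibuph2VEVmeJu7mWVWeIdmeZdmd3d4mYis3Kl2VFZ3ibzKiGZWeIiImYZFZ3ZniYib3cqGVEZ5ms3ah1ZmeJmqqnQ0VVVFeHd5vMqXUzR5q97bh1VmeJq93IQiMzM1Z2ZWiZmYZCJXm87bmEVWZ4m+/scxIiIleHZmZ3d3dkM1eb3LmERFVmis/+tyERE1eZiHd3ZVZmVEaKy6mDM0RVaK3u61EBI1eamYiHZURmZmZ6uphyIiM0V4rN7XEAI0eamZmIZURFZ3d5qodiIREjRXis7YIAIjaamImHZVRDRniImYZiIRESNFaL7XIAEiWZmYiHZmVDJHmZmIdkMyIiNFV67HEBESWJmZiHZmZkNGmqmYd1RDMzNEVq3GERIRR5mqh3ZmdlRGmqqYhw=="/>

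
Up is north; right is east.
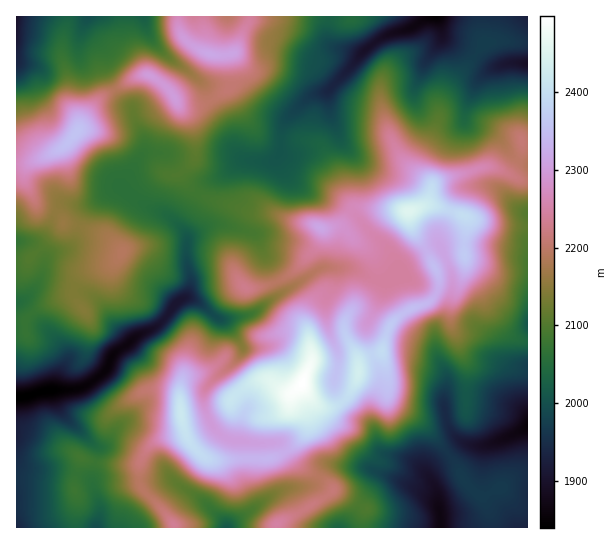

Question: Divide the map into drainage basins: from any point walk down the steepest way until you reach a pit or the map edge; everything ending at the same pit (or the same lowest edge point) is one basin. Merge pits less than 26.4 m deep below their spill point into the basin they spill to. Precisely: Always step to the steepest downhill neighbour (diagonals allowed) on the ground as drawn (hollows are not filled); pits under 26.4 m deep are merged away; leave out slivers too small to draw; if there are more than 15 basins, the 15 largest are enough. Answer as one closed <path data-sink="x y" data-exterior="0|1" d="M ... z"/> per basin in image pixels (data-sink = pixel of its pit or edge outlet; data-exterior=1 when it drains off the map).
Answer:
<path data-sink="23 397" data-exterior="0" d="M149 75l-11 1-35 20-16 18-8 16-13 15-21 12-19 7-10 1 1 363 58-1 2-18-2-30 7-20 21 5 35 0 7-13 9-8 25-8 6-4 8 16 12 10 8 3 58-1 16-8 16-14 4-8-2-14-13-17 1-7 9-6 10 16 13 7 9-1 9-6 8-8 6-14 2-16 4-4 16-6 4-3 5-21 5-8 12-9 21-8 7-6 6-9 0-14-4-10 10-8 19-3 3-36-33-13-9 0-12 6-58-3-13 16-12 4-9 0-14-5-14-2-19-8-25-1-50-17-18-20 0-2 14-14 1-10-4-26-12-14-8-16-9-9z"/><path data-sink="437 17" data-exterior="1" d="M527 16l-277 0-1 6-9 16-4 12-8 5 4 26-1 6-28 17-10 3-14-2 13 18 4 26-1 10-14 14 0 2 14 17 12 7 42 13 25 1 19 8 14 2 14 5 9 0 12-4 13-16 46 3 12 0 6-3 8-5 5-17-11-13-2-11 18-37 3-20 4-10 42-52 41 0z"/><path data-sink="527 426" data-exterior="1" d="M491 167l-6 0-38 10-15 9-6 19 13 2 28 11-3 36-19 3-10 8 4 10 0 14-3 5-10 10-21 8-12 9-5 8-7 22 6 22 1 25 7 7 24 15 18 19 20 27 10 19 17 14 7 18 0 10 36 1 1-347-7-1z"/><path data-sink="441 527" data-exterior="1" d="M382 352l-16 5-7 6 0 12-8 18-8 8-9 6-9 1-10-4-13-19-9 6 0 10 11 12 3 6-2 14-13 16 3 9 8 10 23 13 8 10 31 18-2 8 0 11 127 0 1-11-7-18-17-14-15-27-33-38-24-15-7-7 0-16z"/><path data-sink="17 17" data-exterior="1" d="M67 16l-51 1 1 147 9 0 29-12 11-7 13-15-2-12-9-17 0-22-7-25 3-21 4-11z"/><path data-sink="227 527" data-exterior="1" d="M185 431l-6 4-25 8-9 8-5 11 0 24 24 25 11 17 100 0 2-4 26-13 30-21-7-9-23-13-8-10-4-10-20 11-58 1-8-3-12-10z"/><path data-sink="527 63" data-exterior="1" d="M515 41l-29 2-42 52-4 10-3 20-18 37 2 11 10 12 16-8 38-10 25 5 7-9 6-12-2-9 7 0 0-99z"/><path data-sink="87 17" data-exterior="1" d="M123 16l-55 1-7 37 7 25 0 22 9 17 2 10 8-14 16-18 24-15 20-7-20-36z"/><path data-sink="97 527" data-exterior="1" d="M83 459l-3 2-5 18 0 12 2 6-2 31 100-1-11-16-24-25-1-23-6 2-14 0-24-2z"/><path data-sink="339 527" data-exterior="1" d="M335 491l-32 20-26 13-1 3 86 1 3-19z"/><path data-sink="227 17" data-exterior="1" d="M249 16l-46 0-2 34 9 5 23-2 16-31z"/>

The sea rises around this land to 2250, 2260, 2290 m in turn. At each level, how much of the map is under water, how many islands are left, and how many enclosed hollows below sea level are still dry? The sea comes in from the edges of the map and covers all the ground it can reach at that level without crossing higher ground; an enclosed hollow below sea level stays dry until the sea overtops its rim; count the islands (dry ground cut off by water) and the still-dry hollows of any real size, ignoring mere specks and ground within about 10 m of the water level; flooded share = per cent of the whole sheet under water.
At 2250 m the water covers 78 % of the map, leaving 2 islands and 0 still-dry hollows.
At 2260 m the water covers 80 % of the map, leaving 2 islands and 0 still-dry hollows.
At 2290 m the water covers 85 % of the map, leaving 5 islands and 0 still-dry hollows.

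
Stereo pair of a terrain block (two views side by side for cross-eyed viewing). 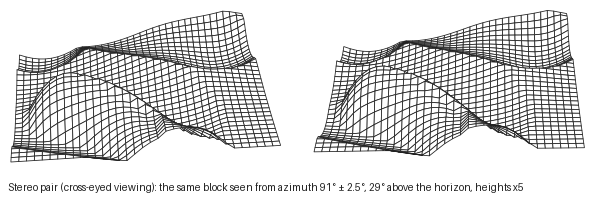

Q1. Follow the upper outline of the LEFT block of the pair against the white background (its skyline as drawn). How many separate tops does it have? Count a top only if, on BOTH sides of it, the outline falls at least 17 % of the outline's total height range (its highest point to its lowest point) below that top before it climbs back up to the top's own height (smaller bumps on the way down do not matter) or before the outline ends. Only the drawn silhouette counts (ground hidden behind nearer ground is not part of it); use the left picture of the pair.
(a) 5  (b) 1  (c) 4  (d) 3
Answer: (d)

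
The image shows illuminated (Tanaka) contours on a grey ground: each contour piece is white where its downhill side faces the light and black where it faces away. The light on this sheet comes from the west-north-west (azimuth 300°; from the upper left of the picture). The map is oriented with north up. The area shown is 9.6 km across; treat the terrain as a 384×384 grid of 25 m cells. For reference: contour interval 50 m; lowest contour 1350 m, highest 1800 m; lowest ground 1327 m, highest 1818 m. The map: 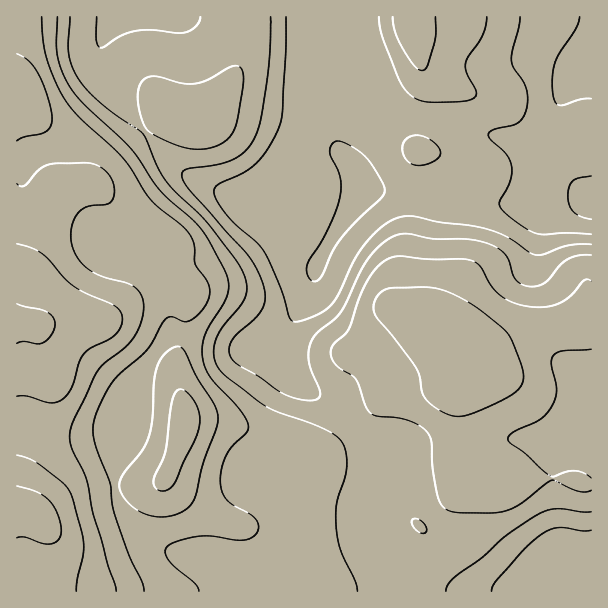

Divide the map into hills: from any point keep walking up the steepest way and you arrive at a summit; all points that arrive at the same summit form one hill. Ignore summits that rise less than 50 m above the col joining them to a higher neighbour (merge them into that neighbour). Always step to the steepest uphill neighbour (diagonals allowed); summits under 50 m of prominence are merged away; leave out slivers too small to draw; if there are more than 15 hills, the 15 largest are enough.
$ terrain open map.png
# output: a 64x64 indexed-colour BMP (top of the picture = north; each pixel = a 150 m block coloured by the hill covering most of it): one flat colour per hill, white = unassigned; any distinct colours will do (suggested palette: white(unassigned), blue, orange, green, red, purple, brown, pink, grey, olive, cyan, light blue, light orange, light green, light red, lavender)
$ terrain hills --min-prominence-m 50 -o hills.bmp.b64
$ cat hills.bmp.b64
<image width="64" height="64" href="data:image/bmp;base64,Qk12CAAAAAAAAHYAAAAoAAAAQAAAAEAAAAABAAQAAAAAAAAIAAATCwAAEwsAABAAAAAAAAAA////ALR3HwAOf/8ALKAsACgn1gC9Z5QAS1aMAMJ34wB/f38AIr28AM++FwDox64AeLv/AIrfmACWmP8A1bDFABERERERERERERERERERERERERERERESIiIiIiIiIiIiEREREREREREREREREREREREREREREiIiIiIiIiIiIiIRERERERERERERERERERERERERERESIiIiIiIiIiIiIhERERERERERERERFVVVURERERERESIiIiIiIiIiIiIiERERERERERERVVVVVVVRERERERESIiIiIiIiIiIiIiIRERERERERFVVVVVVVVVERERERESIiIiIiIiIiIiIiIhERERERERFVVVVVVVVVURERERESIiIiIiIiIiIiIiIiERERERERFVVVVVVVVVVVERERESIiIiIiIiIiIiIiIiIRERERERFVVVVVVVVVVVURERERIiIiIiIiIiIiIiIiIhEREREREVVVVVVVVVVVVREREREiIiIiIiIiIiIiIiIiEREREREVVVVVVVVVVVVVERERERIiIiIiIiIiIiIiIiIRERERERVVVVVVVVVVVVEREREREiIiIiIiIiIiIiIiIhERERERFVVVVVVVVVVVERERERERIiIiIiIiIiIiIiIiEREREREVVVVVVVVVVVUREREREREiIiIiIiIiIiIiIiIRERERERVVVVVVVVVVVRERERERERIiIiIiIiIiIiIiIhERERERFVVVVVVVVVVVURERERERIiIiIiIiIiIiIiIiEREREREVVVVVVVVVVVVRERERERIiIiIiIiIiIiIiIiIRETMzMRFVVVVVVVVVVVERERERIiIiIiIiIiIiIiIiIjMzMzMzM1VVVVVVVVVVVRERERIiIiIiIiIiIiIiIiIiMzMzMzMzVVVVVVVVVVVVERERIiIiIiIiIiIiIiIiIiIzMzMzMzNVVVVVVVVVVVURERIiIiIiIiIiIiIiIiIiIjMzMzMzMzVVVVVVVVVVVVERIiIiIiIiIiIiIiIiIiIiMzMzMzMzNVVVVVVVVVVVUSIiIiIiIiIiIiIiIiIiIiIzMzMzMzMzVVVVVVVVVVVSIiIiIiIiIiIiIiIiIiIiIjMzMzMzMzNVVVVVVVVVVSIiIiIiIiIiIiIiIiIiIiIiMzMzMzMzMzVVVVVVVVVVIiIiIiIiIiIiIiIiIiIiIiIzMzMzMzMzNVVVVVVVVVUiIiIiIiIiIiIiIiIiIiIiIjMzMzMzMzMzVVVVURERUiIiIiIiIiIiIiIiIiIiIiIiMzMzMzMzMzM1URERERERIiIiIiIiIiIiIiIiIiIiIiIzMzMzMzMzMzEREREREREiIiIiIiIiIiIiIiIiIiIiIjMzMzMzMzMzMRERERERERIiIiIiIiIiIiIiIiIiIiIiMzMzMzMzMzMxERERERERESIiIiIiIiIiIiIiIiIiIiIzMzMzMzMzMzERERERERERIiIiIiIiIiIiIiIiIiIiIjMzMzMzMzMzMRERERERERESIiIiIiIiIiIiIiIiIiIiMzMzMzMzMzMxERERERERERIiIiIiIiIiIiIiIiIiIiIzMzMzMzMzMzEREREREREREiIiIiIiIiIiIiIiIiIiIjMzMzMzMzMzMzERERERERERIiIiIiIiIiIiIiIiIiIiMzMzMzMzMzMzMzMREREREREiIiIiIiIiIiIiIiIiIiIzMzMzMzMzMzMzMzMRERERERIiIiIiIiIiIiIiIiIiIjMzMzMzMzMzMzMzMzEREREREiIiIiIiIiIiIiIiIiIiMzMzMzMzMzMzMzMzMxERERERIiIiIiIiIiIiIiIiIiIzMzMzMzMzMzMzMzMzERERERESIiIiIiIiIiIiIiIiIjMzMzMzMzMzMzMzMzMxERERERIiIiIiIiIiIiIiIiIiMzMzMzMzMzMzMzMzMxERERERESIiIiIiIiREREREQiIzMzMzMzMzMzMzMzEREREREREREiJEREREREREREREQTMzMzMzMzMzMzMxEREREREREREUREREREREREREREQRMzMzMzMzMzMzMREREREREREREUREREREREREREREQREzMzMzMzMzMzMRERERERERERERRERERERERERERERBERMzMzMzMzMzMRERERERERERERRERERERERERERERBEREREzMzMzMzMRERERERERERERREREREREREREREREEREREREzMzMzMRERERERERERERREREREREREREREREQRERERERMzMzMRERERERERERERFERERERERERERERERBERERERETMzMREREREREREREREUREREREREREREREREEREREREREzMRERERERERERERERREREREREREREREREQRERERERERMxERERERERERERERFERERERERERERERERBERERERERExERERERERERERERFEREREREREREREREREQREREREREREREREREREREREREUREREREREREREREREREEREREREREREREREREREREREUREREREREREREREREREQRERERERERERERERERERERERREREREREREREREREREREQRERERERERERERERERERERFERERERERERERERERERERBEREREREREREREREREREREUREREREREREREREREREREERERERERERERERERERERERREREREREREREREREREREQRERERERERERERERERERERFERERERERERERERERERERBEREREREREREREREREREREURERERERERERERERERERE"/>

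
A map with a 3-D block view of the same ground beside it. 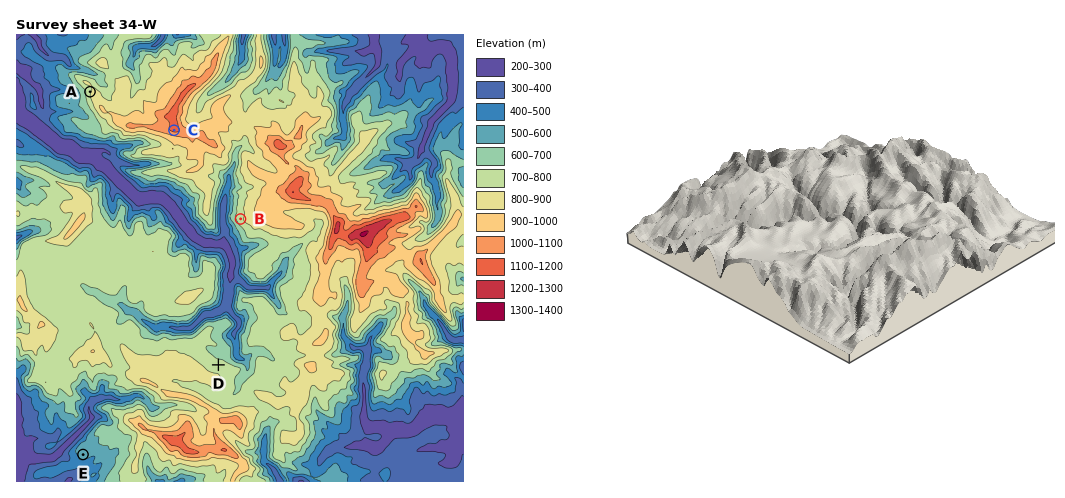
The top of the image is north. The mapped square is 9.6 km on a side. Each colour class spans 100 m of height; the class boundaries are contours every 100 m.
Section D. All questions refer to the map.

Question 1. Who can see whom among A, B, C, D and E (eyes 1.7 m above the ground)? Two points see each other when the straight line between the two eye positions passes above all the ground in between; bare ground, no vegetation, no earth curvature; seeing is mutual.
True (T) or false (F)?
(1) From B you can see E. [F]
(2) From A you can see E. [F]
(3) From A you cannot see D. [T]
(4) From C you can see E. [F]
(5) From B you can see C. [T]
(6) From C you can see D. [T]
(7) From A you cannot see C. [T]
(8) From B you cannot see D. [F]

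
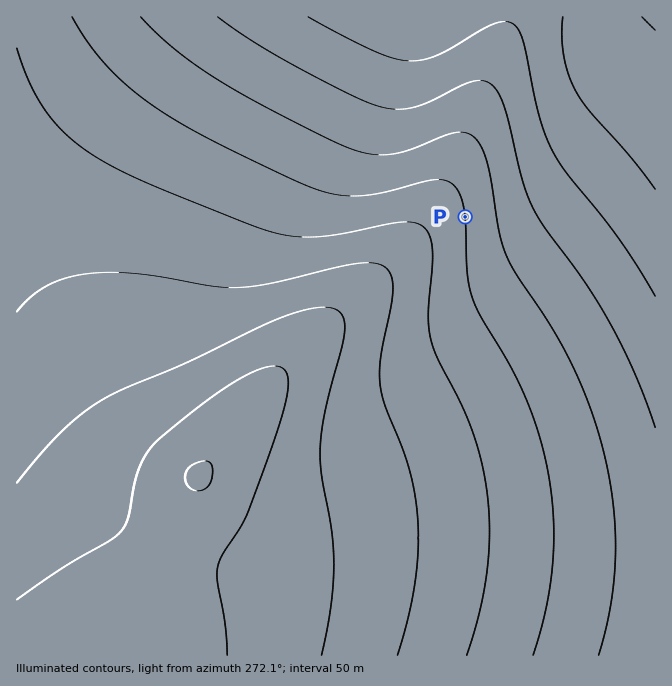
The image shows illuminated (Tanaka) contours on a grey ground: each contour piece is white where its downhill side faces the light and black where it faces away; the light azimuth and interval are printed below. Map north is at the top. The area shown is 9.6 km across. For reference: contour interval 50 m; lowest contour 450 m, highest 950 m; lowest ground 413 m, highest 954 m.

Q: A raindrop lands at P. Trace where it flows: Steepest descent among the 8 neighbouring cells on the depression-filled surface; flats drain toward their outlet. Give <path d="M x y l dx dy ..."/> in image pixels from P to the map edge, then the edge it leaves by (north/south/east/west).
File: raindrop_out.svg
<path d="M465 217l57 0 133-134"/>
exit: east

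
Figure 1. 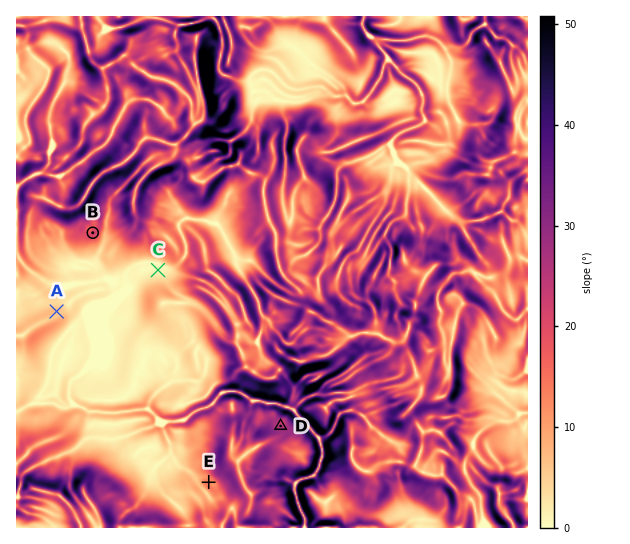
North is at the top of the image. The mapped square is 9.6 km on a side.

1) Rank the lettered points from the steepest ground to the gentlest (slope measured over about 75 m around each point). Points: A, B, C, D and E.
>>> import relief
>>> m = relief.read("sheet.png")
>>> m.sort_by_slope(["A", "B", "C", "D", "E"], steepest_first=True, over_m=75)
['D', 'B', 'E', 'A', 'C']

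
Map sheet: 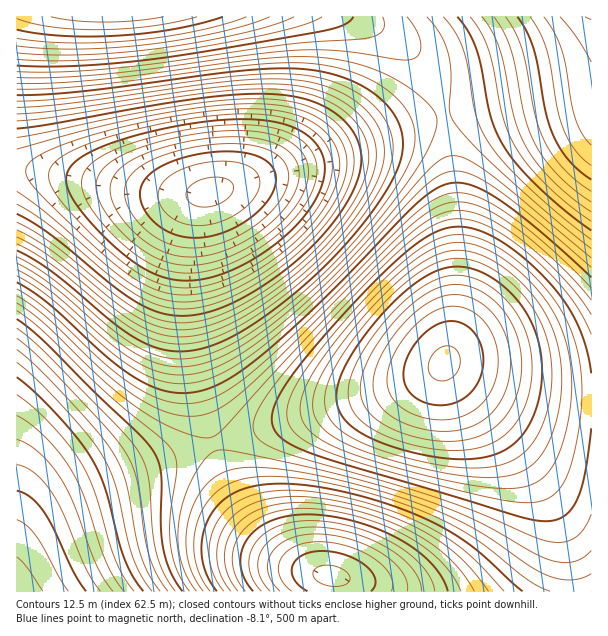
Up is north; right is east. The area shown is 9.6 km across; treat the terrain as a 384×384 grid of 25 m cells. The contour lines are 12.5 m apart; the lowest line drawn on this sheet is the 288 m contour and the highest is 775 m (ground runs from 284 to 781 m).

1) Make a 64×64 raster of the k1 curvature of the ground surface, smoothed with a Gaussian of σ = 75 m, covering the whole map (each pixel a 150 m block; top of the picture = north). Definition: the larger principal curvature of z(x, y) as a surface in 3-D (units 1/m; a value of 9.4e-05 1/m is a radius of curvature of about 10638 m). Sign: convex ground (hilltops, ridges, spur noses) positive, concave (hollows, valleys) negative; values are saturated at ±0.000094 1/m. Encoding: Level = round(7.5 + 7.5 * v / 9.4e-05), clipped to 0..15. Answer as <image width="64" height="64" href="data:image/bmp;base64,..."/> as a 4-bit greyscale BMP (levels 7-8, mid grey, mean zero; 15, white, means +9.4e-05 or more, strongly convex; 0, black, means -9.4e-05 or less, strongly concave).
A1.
<image width="64" height="64" href="data:image/bmp;base64,Qk12CAAAAAAAAHYAAAAoAAAAQAAAAEAAAAABAAQAAAAAAAAIAAATCwAAEwsAABAAAAAAAAAAAAAAABEREQAiIiIAMzMzAERERABVVVUAZmZmAHd3dwCIiIgAmZmZAKqqqgC7u7sAzMzMAN3d3QDu7u4A////ALu7zMu7u7u7qpiHdlVEMyESIzRFVWZ3iImZqqq7u8zdu7u7u7u7uqqpmIdmVUQzIRIjM0RVZnd4iJmaqru8zd27u7u7u6qqqqmYh3ZVRDMiIiMzRFVmZ3iImZqqu8zN3ru7u7u6qqqqmYiHdmVUQyIiIzREVWZneImZqqu8zN3eu7u7uqqqqZmZmId3ZlVEMiIzNERVZneImZqru8zN3d3Mu7u6qqqZmZmYiId2ZVRDMzNERVZneImZqru8zN3d3cy7u7qqqZmZmZmYiHd2ZUQzNERVVmd4maqrvMzN3d3dzMu7qqqZmZmZmZmZiId2VURERVVmd4maq7vMzN3d3d3My7uqqpmZmqqqqqmZmId2ZVVVVmeImaq7zMzd3d3dzNzLu6qqmZqqqqu7uqqpmId3ZmZmeImaq7zM3d3d3dzM3Mu7qqqqqqq7u7u7u7uqmZiId3eImqu8zM3d3d3dzMvcy7uqqqqqq7vMzMzMzMu7qpmZmZmqu8zN3d3d3dzMu9zLuqqqqqu7zM3d3d3d3dzMu7uqq7u8zd3d3d3dzMu63Mu6qqqqu7zN3e7u///+7u3d3MzMzMzd3d3d3dzMu7rdy7qqqqu7zN3u///////////u7d3d3d3d3d3dzMu7qt3Muqqqu7zN3u///////////////u7t3u7d3d3My7qp3cy7qqu7zM3e7////////////////u7u7d3d3My7qqndzLuqq7u8zN3u///////////////+7t3d3d3My7uqme3cu7qqu7vMzd7v/////////////+7t3d3d3MzLu6qZ7dzLu6qru7zM3e7/////////////7u3d3d3MzLu6qpnt3Mu7qqq7u8zN3e7////////////u7d3dzMzMu7qqme3cy7uqqqq7u8zN3u7//////////+7t3dzMzMy7uqqp7tzLu6qqqqq7vMzd3u7/////////7u7d3MzMy7u6qqru3Mu6qqqqqqu7vMzd3u7////////+7u3dzMzLu7uqqu3cy7qqqqqqqqu7vMzd3u7v//////7u7u3MzMu7u6qq7dzLuqqpmZmqqqu7zM3d3u7v/////+7u7dzMzLu7uqrt3LuqqpmZmZmaqqu7zM3d3u7u///////u3MzMy7u7uu3Mu6qpmZmZmZmaqqu7zM3d3u7u7/////7dzMzMu7u77cy6qpmZmIiImZmaqqu7zM3d3u7u/////u3MzMzLu7vdy7qpmZiIiIiIiZmaqqu7zM3d7u7v///+7dzMzMzLu9zLqqmZiIiIiIiIiZmaqqu8zN3e7u/////t3czMzMzL3LuqmZiIh3d3d4iIiZmaqru8zN3u7v///+3d3dzMzMzLuqmZiId3d3d3d3iIiJmZqru8zd3u////7tzMzMzMy8u6qZiHd2ZmZmZnd3d4iImZqrvM3d7v///u3MzMy7u7y7qpiHdmZlVVVmZmZ3d3eIiZqrvN3u////7cu7u7u7rLuqmId2ZVVVVVVVZmZmZ3d4iaq8ze7////ty7qqqqqsu6qYh3ZVRERERVVVVWZmZmd4mqvN3v///+3LuqqqqZy7qpmHdlVEM0RERVVVVVVVVniZq83e////7cu6mZmZnLuqmYd2VUMzM0RERVVVVVVWZ4mrzN7////ty7qZmIiMu6qZiHZlRDMzNERERERERFVniavM3v///+3LqpiIiIy7qpmIdmVUMzM0REREREREVWeJq7ze////7cuqmId3e7uqmYh3ZVRDNERERERERERFZ4mrvN7////ty6mId3d7uqqZiHdmVURERERERERENEVniaq83v///+3LqYd3Zmu6qpmId2ZVREREREREREM0RWeJqrze////7cuph3Zma7qqmYiHdmVVREREREREMzRFZ4mqvN7////ty6mHZlVbqqmZiId2ZlVVREREREQzM0Vniaq83v///+3LqYdlVVuqqZmIh3dmZVVVREREQzMzRWeJqrze////7cuph2VUSqqpmYiId3ZmVVVUREREMzRFZ4mrvN7////tuph2ZURKqqmZmIh3dmZlVVVERERDNFVniavM3v///ty6mHZVREqqmZmYiId3ZmZVVVVEREREVniJq8ze///+3LqYdlVESqqZmZiIh3d2ZmVVVVVEREVmeJqrzd7///7cuph2VURKqZmZmYiId3dmZmVVVVVVVWeImrvN3v///ty6mHZVVVqpmZmZiIiHd3ZmZlVVVVZmeImqvM3u///9y6mHdlVVWpmZmZmYiIh3d2ZmZmZmZneImqvM3e7//+3LqYdmZmZpmZmZmZmIiId3dmZmd3d3iJmqu8zd7v//7cuph3ZmZmmZmZmZmZmIiHd3d3d4iIiZqrvM3d7u7/7ty6mHd3d3eqqqqqmZmZmIiIiIiImZmaq7zM3d7u7v/ty6mIiIiIiKqqqqqqqqqZmZmZmaqqqru8zN3e7u7u7u3LqYiIiIiIu7u7u7u7u7qqqqq7u7u8zM3d7u7u/+7u7cupmZmZmZnMzMzMzMzMzMzMzMzMzd3d7u7//////u7cu6qqqpmZme7u3d3d3d3d3d3d3e7u7u//////////7tzLu6qqqqqq///////+7u7u7//////////////////u3cy7u7u7u7v///////////////////////////////7t3MzMy7u7u////////////////////////////////+7d3czMzMzM"/>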